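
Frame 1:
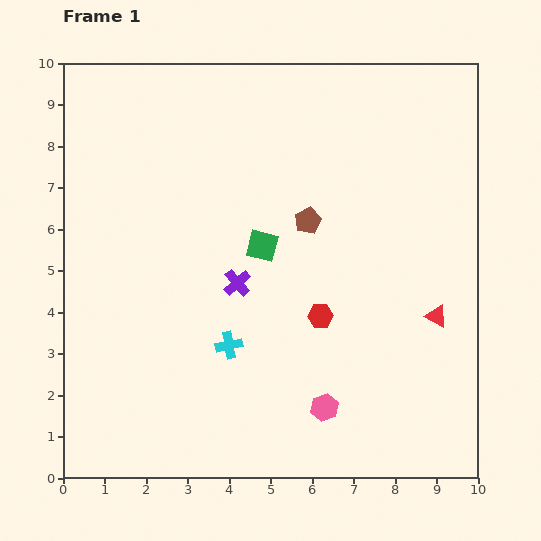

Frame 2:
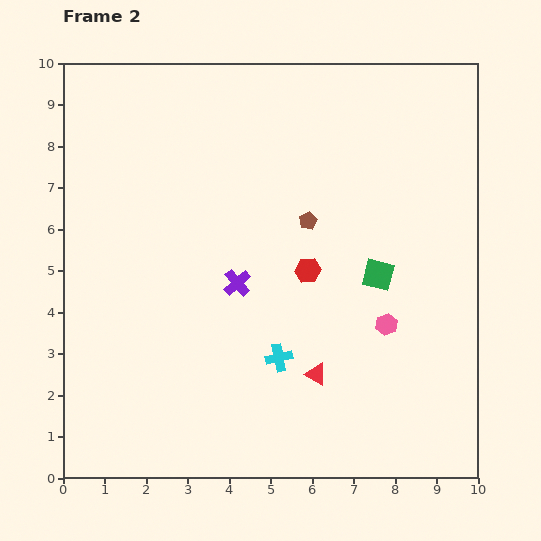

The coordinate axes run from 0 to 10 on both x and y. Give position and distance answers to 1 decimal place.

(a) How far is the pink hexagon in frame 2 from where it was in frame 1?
2.5

The pink hexagon moved from (6.3, 1.7) to (7.8, 3.7), a distance of √(1.5² + 2.0²) ≈ 2.5.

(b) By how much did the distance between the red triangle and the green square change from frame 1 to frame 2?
-1.7

Distance in frame 1: 4.5. Distance in frame 2: 2.8.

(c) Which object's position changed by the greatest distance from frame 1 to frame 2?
the red triangle

(moved 3.2; next 2.9)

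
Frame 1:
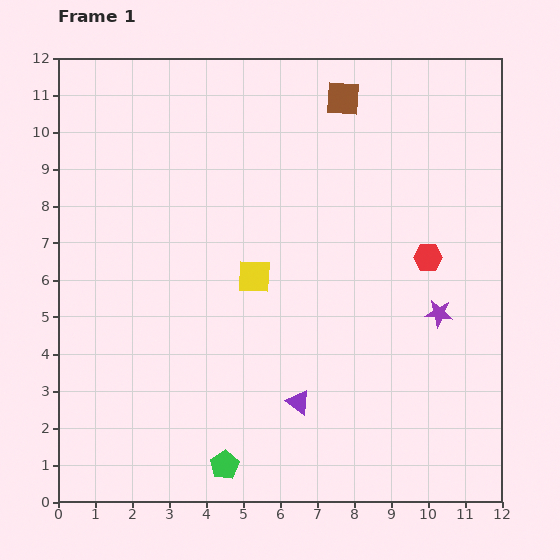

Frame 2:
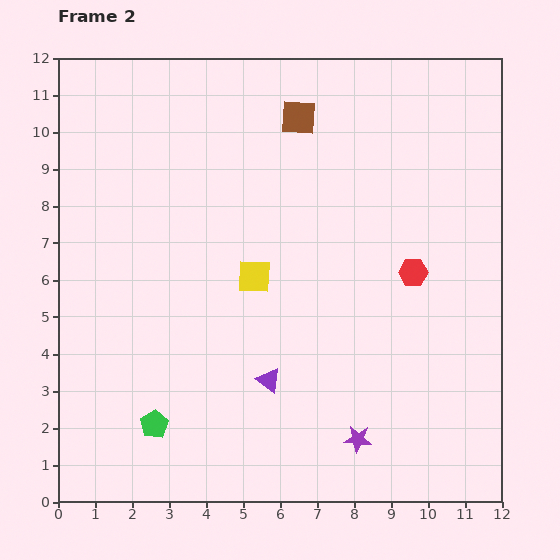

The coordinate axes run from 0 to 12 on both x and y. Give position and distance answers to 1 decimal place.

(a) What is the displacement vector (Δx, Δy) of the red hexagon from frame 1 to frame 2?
(-0.4, -0.4)

The red hexagon was at (10.0, 6.6) in frame 1 and (9.6, 6.2) in frame 2.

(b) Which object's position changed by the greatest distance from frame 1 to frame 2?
the purple star

(moved 4.0; next 2.2)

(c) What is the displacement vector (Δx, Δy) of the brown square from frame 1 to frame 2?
(-1.2, -0.5)

The brown square was at (7.7, 10.9) in frame 1 and (6.5, 10.4) in frame 2.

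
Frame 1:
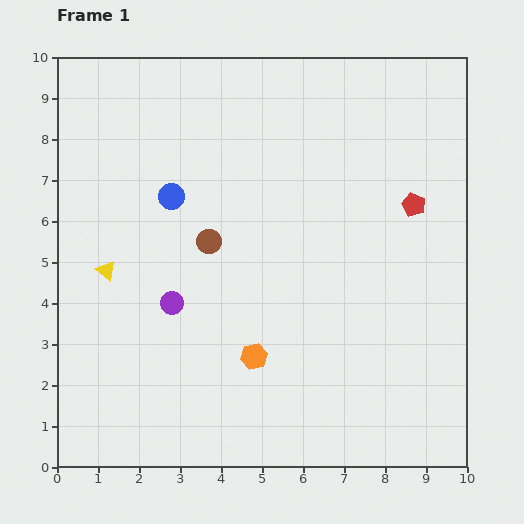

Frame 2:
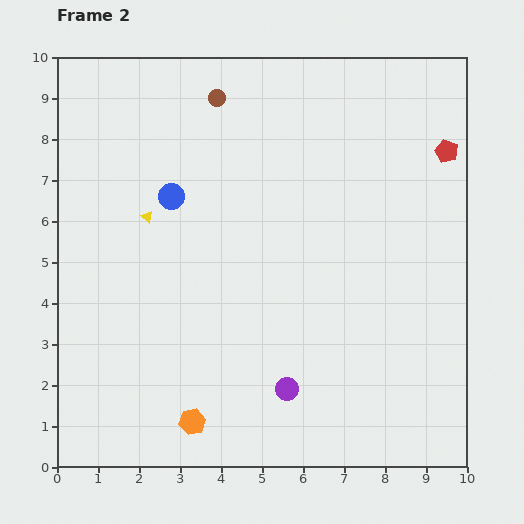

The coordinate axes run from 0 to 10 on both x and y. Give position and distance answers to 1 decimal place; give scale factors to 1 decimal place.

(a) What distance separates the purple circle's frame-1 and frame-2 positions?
3.5

The purple circle moved from (2.8, 4.0) to (5.6, 1.9), a distance of √(2.8² + 2.1²) ≈ 3.5.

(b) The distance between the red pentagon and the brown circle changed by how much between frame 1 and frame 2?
+0.6

Distance in frame 1: 5.1. Distance in frame 2: 5.7.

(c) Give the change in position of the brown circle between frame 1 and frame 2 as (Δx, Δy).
(0.2, 3.5)

The brown circle was at (3.7, 5.5) in frame 1 and (3.9, 9.0) in frame 2.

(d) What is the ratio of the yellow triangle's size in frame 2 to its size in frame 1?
0.6×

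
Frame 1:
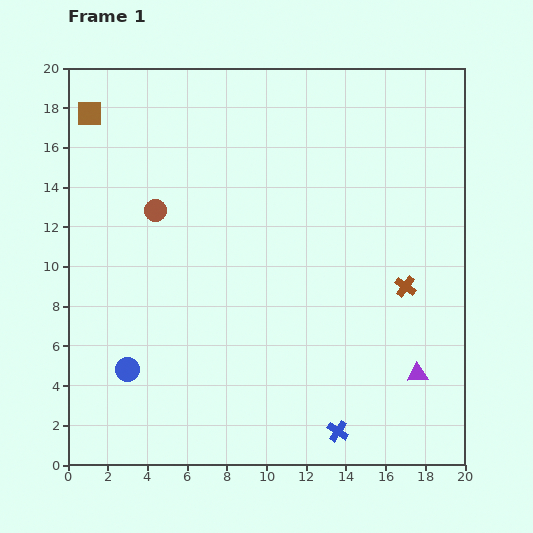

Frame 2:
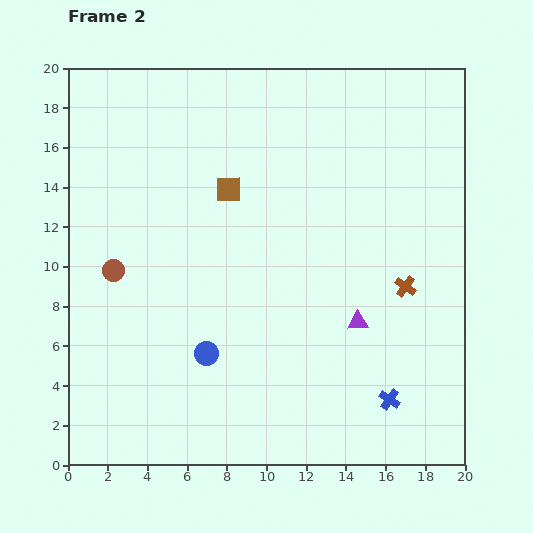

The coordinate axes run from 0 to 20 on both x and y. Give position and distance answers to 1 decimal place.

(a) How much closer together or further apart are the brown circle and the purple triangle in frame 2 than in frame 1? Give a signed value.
-2.9

Distance in frame 1: 15.5. Distance in frame 2: 12.6.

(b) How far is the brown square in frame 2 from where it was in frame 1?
8.0

The brown square moved from (1.1, 17.7) to (8.1, 13.9), a distance of √(7.0² + 3.8²) ≈ 8.0.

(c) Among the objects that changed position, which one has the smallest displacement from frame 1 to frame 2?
the blue cross

(moved 3.1)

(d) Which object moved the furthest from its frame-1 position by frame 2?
the brown square

(moved 8.0; next 4.1)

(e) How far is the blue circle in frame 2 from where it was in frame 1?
4.1

The blue circle moved from (3.0, 4.8) to (7.0, 5.6), a distance of √(4.0² + 0.8²) ≈ 4.1.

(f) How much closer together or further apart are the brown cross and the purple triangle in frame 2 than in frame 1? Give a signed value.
-1.4

Distance in frame 1: 4.4. Distance in frame 2: 3.0.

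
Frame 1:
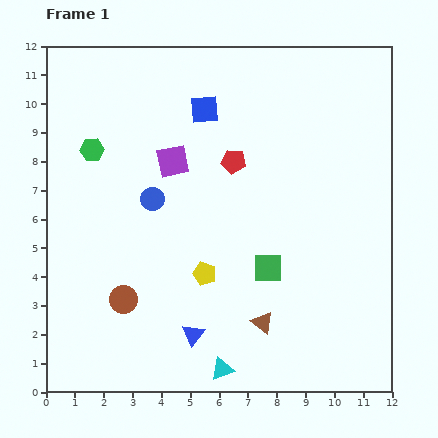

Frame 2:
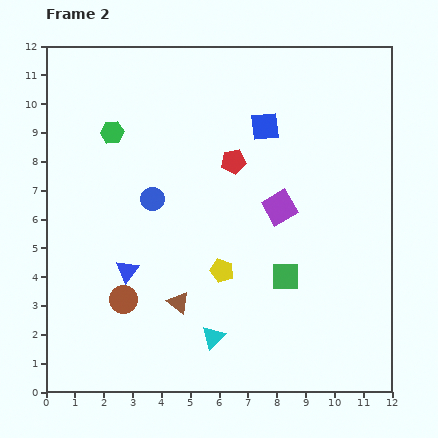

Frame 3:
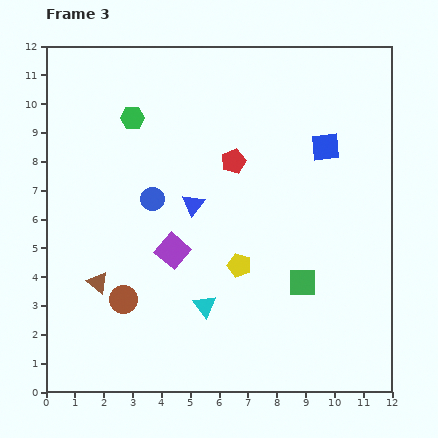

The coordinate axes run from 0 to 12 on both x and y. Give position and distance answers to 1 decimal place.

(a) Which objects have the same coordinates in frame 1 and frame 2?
the blue circle, the brown circle, the red pentagon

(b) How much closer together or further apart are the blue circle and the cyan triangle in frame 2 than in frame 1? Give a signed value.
-1.2

Distance in frame 1: 6.4. Distance in frame 2: 5.2.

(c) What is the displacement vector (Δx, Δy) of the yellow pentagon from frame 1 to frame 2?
(0.6, 0.1)

The yellow pentagon was at (5.5, 4.1) in frame 1 and (6.1, 4.2) in frame 2.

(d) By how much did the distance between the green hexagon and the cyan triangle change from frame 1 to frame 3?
-1.8

Distance in frame 1: 8.8. Distance in frame 3: 7.0.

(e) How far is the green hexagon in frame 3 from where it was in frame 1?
1.8

The green hexagon moved from (1.6, 8.4) to (3.0, 9.5), a distance of √(1.4² + 1.1²) ≈ 1.8.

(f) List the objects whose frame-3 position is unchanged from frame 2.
the blue circle, the brown circle, the red pentagon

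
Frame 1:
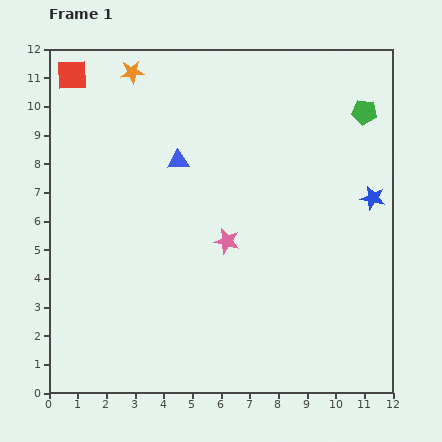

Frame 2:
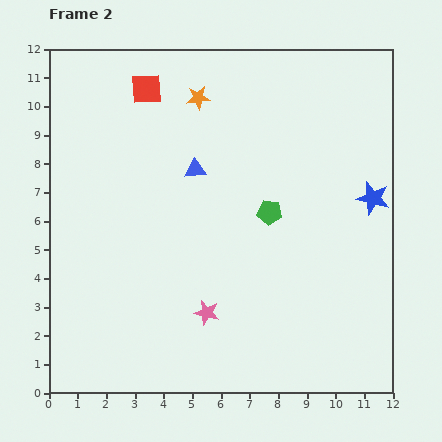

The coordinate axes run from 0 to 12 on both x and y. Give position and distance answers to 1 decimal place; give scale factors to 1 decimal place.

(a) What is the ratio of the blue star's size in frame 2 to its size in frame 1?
1.4×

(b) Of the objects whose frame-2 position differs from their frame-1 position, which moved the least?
the blue triangle

(moved 0.7)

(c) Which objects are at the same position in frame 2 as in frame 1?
the blue star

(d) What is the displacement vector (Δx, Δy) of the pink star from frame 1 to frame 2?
(-0.7, -2.5)

The pink star was at (6.2, 5.3) in frame 1 and (5.5, 2.8) in frame 2.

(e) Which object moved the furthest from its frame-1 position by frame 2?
the green pentagon

(moved 4.8; next 2.6)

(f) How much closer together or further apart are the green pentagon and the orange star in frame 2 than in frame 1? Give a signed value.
-3.5

Distance in frame 1: 8.2. Distance in frame 2: 4.7.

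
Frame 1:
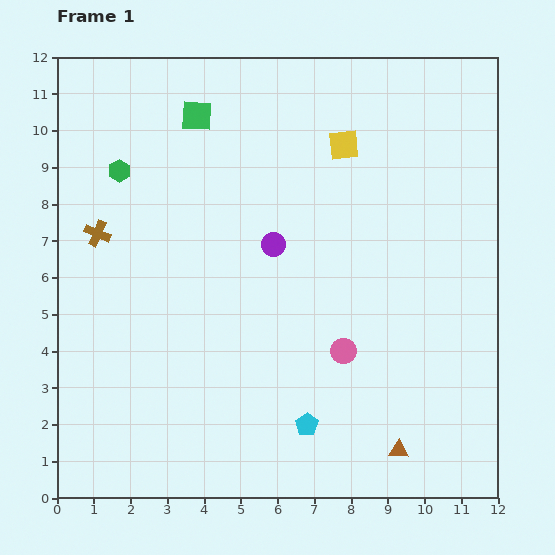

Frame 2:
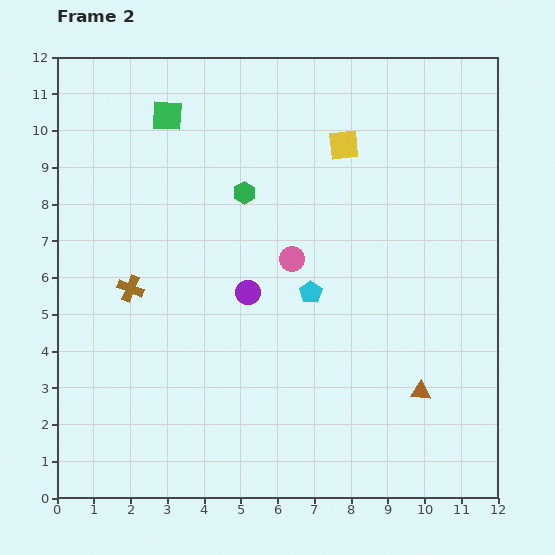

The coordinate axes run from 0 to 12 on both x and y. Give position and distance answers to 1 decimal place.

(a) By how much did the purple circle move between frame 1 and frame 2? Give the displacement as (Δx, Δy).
(-0.7, -1.3)

The purple circle was at (5.9, 6.9) in frame 1 and (5.2, 5.6) in frame 2.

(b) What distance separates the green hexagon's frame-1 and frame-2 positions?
3.5

The green hexagon moved from (1.7, 8.9) to (5.1, 8.3), a distance of √(3.4² + 0.6²) ≈ 3.5.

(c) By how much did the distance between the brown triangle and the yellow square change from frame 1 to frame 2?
-1.4

Distance in frame 1: 8.4. Distance in frame 2: 7.0.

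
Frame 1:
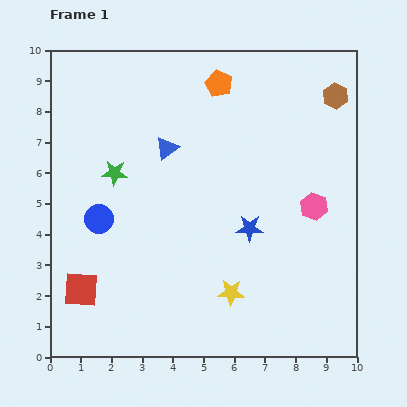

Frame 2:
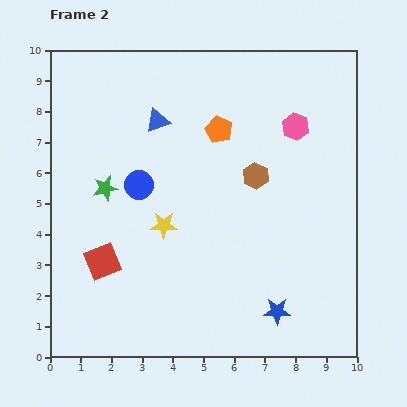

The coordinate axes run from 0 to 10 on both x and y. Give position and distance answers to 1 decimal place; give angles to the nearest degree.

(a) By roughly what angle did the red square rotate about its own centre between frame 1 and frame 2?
26° counter-clockwise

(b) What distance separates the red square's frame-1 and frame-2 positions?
1.1

The red square moved from (1.0, 2.2) to (1.7, 3.1), a distance of √(0.7² + 0.9²) ≈ 1.1.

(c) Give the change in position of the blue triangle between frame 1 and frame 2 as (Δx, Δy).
(-0.3, 0.9)

The blue triangle was at (3.8, 6.8) in frame 1 and (3.5, 7.7) in frame 2.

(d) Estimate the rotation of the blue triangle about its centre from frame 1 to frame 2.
17° clockwise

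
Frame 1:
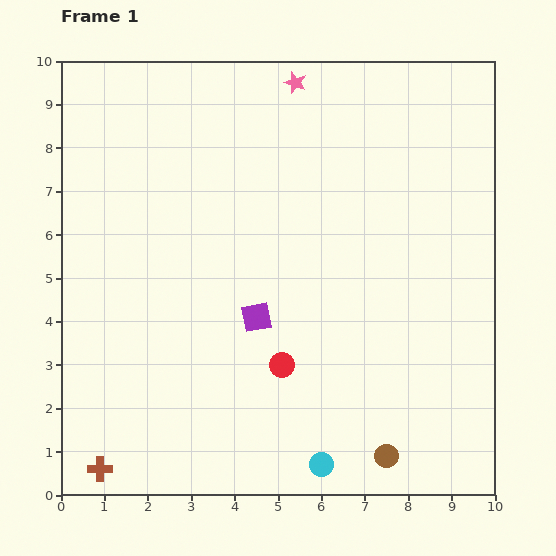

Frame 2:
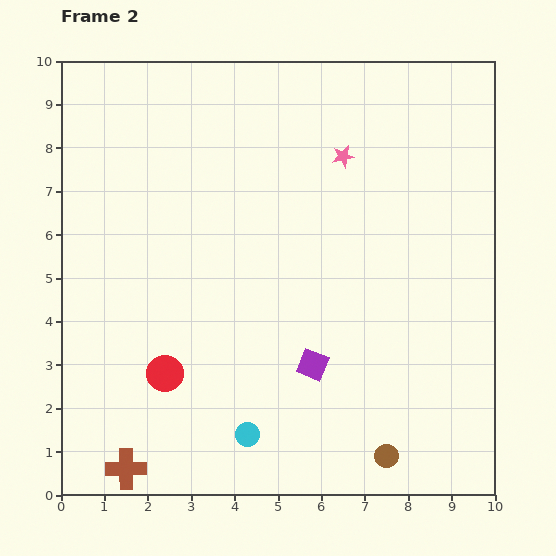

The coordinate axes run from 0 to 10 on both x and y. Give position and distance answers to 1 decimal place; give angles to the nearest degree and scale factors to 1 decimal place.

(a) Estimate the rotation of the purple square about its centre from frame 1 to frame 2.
32° clockwise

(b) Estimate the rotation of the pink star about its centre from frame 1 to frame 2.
31° counter-clockwise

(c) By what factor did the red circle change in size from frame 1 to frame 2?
1.4×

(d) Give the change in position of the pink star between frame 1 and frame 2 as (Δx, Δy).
(1.1, -1.7)

The pink star was at (5.4, 9.5) in frame 1 and (6.5, 7.8) in frame 2.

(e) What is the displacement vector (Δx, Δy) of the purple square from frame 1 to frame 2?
(1.3, -1.1)

The purple square was at (4.5, 4.1) in frame 1 and (5.8, 3.0) in frame 2.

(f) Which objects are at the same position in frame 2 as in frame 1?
the brown circle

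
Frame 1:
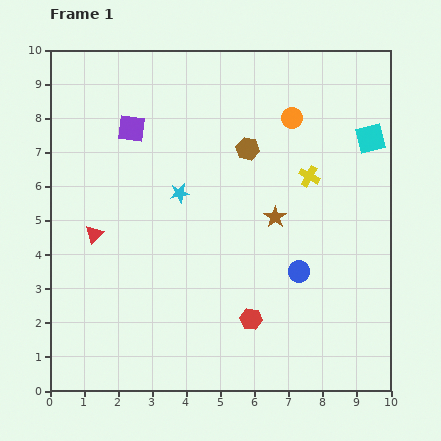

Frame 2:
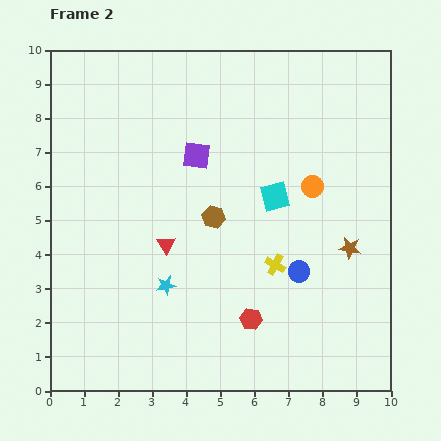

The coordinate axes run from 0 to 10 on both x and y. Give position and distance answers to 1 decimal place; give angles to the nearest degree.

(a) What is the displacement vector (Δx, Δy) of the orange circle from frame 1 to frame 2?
(0.6, -2.0)

The orange circle was at (7.1, 8.0) in frame 1 and (7.7, 6.0) in frame 2.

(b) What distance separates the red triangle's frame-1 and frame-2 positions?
2.1

The red triangle moved from (1.3, 4.6) to (3.4, 4.3), a distance of √(2.1² + 0.3²) ≈ 2.1.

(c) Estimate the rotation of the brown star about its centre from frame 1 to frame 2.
27° counter-clockwise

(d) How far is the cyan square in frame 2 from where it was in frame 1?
3.3

The cyan square moved from (9.4, 7.4) to (6.6, 5.7), a distance of √(2.8² + 1.7²) ≈ 3.3.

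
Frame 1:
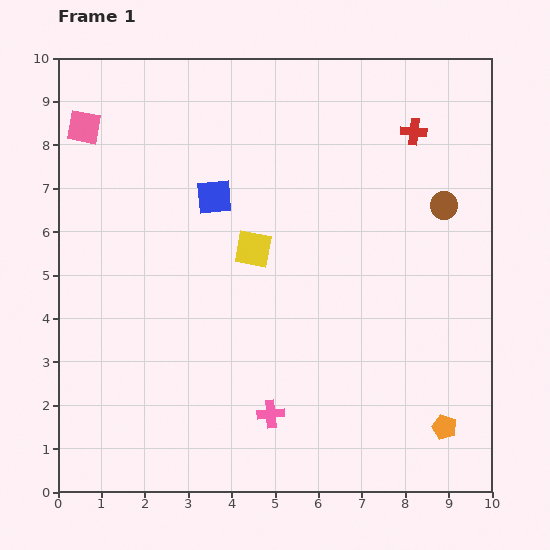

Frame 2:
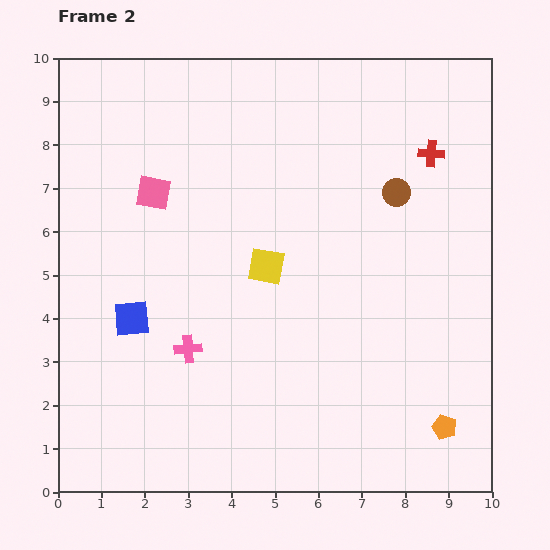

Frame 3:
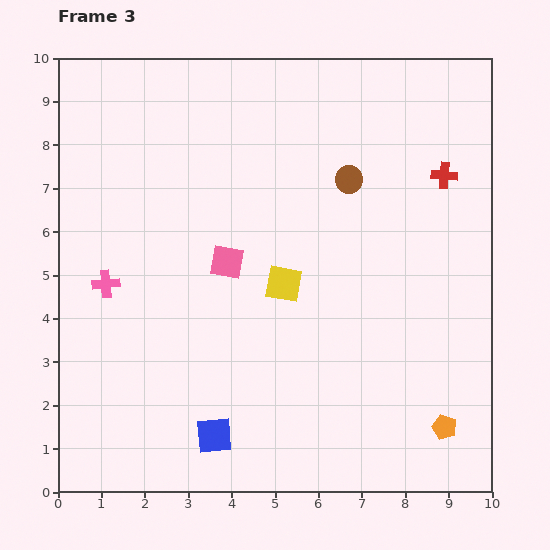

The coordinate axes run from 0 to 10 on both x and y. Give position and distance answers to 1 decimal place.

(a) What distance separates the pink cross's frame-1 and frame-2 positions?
2.4

The pink cross moved from (4.9, 1.8) to (3.0, 3.3), a distance of √(1.9² + 1.5²) ≈ 2.4.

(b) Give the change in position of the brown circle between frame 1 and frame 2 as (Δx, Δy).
(-1.1, 0.3)

The brown circle was at (8.9, 6.6) in frame 1 and (7.8, 6.9) in frame 2.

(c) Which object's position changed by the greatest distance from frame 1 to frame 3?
the blue square

(moved 5.5; next 4.8)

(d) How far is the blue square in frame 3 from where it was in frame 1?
5.5

The blue square moved from (3.6, 6.8) to (3.6, 1.3), a distance of √(0.0² + 5.5²) ≈ 5.5.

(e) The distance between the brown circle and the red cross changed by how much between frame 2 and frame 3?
+1.0

Distance in frame 2: 1.2. Distance in frame 3: 2.2.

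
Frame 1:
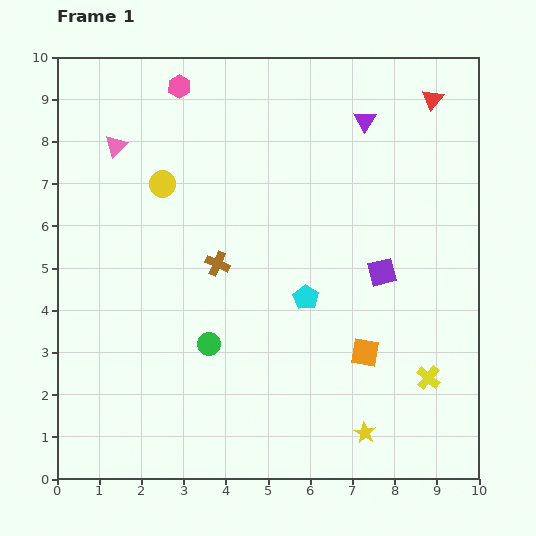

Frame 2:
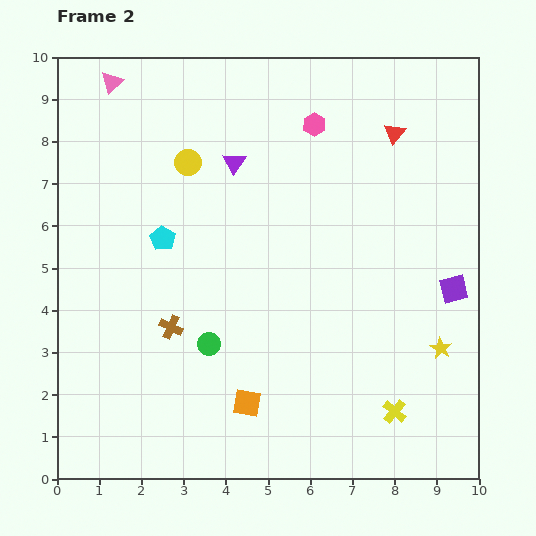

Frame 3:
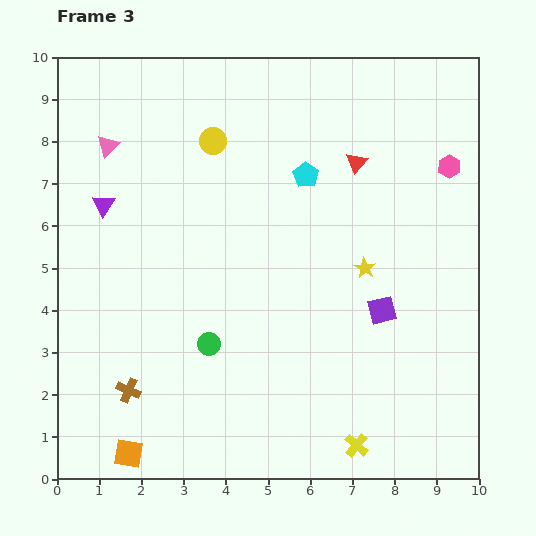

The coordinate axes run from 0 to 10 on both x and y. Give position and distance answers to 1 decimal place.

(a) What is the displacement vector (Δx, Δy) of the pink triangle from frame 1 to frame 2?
(-0.1, 1.5)

The pink triangle was at (1.4, 7.9) in frame 1 and (1.3, 9.4) in frame 2.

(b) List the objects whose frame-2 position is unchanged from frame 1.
the green circle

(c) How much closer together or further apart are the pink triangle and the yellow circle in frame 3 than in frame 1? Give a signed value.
+1.1

Distance in frame 1: 1.4. Distance in frame 3: 2.5.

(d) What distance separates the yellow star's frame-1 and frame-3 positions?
3.9

The yellow star moved from (7.3, 1.1) to (7.3, 5.0), a distance of √(0.0² + 3.9²) ≈ 3.9.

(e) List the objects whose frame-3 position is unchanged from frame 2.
the green circle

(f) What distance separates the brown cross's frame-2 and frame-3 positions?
1.8

The brown cross moved from (2.7, 3.6) to (1.7, 2.1), a distance of √(1.0² + 1.5²) ≈ 1.8.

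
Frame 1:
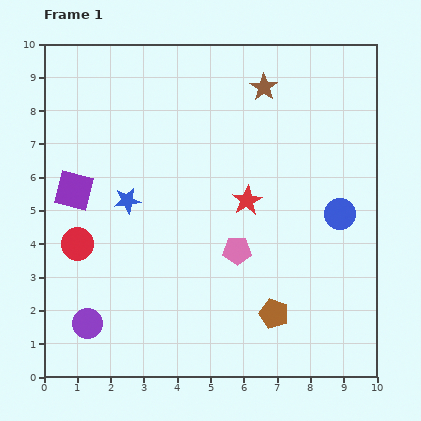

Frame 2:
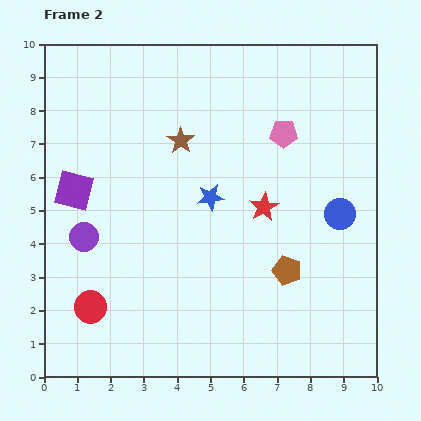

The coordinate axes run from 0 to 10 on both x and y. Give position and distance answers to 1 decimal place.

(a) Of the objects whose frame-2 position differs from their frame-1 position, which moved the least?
the red star

(moved 0.5)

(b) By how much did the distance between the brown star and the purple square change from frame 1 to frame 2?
-3.0

Distance in frame 1: 6.5. Distance in frame 2: 3.5.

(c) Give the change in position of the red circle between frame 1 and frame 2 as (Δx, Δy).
(0.4, -1.9)

The red circle was at (1.0, 4.0) in frame 1 and (1.4, 2.1) in frame 2.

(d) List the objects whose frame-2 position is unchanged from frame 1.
the purple square, the blue circle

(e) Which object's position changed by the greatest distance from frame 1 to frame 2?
the pink pentagon

(moved 3.8; next 3.0)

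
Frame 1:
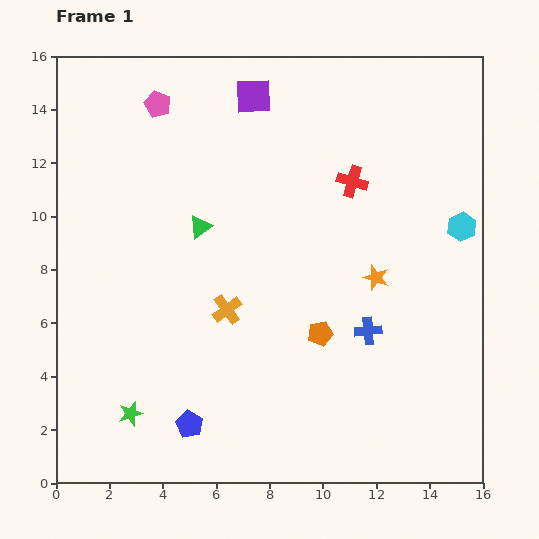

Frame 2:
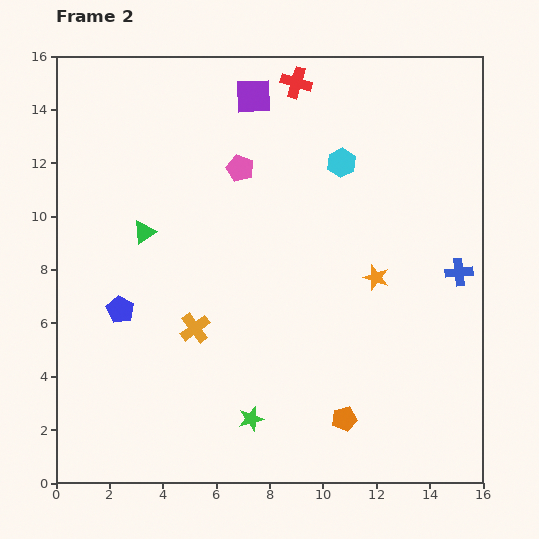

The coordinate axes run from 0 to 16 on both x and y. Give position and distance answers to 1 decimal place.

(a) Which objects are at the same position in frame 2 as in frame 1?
the purple square, the orange star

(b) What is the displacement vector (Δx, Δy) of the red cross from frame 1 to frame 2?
(-2.1, 3.7)

The red cross was at (11.1, 11.3) in frame 1 and (9.0, 15.0) in frame 2.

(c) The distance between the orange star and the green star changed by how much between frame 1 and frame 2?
-3.4

Distance in frame 1: 10.5. Distance in frame 2: 7.1.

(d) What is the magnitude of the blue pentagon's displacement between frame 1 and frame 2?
5.0

The blue pentagon moved from (5.0, 2.2) to (2.4, 6.5), a distance of √(2.6² + 4.3²) ≈ 5.0.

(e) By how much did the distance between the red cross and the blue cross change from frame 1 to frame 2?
+3.8

Distance in frame 1: 5.6. Distance in frame 2: 9.4.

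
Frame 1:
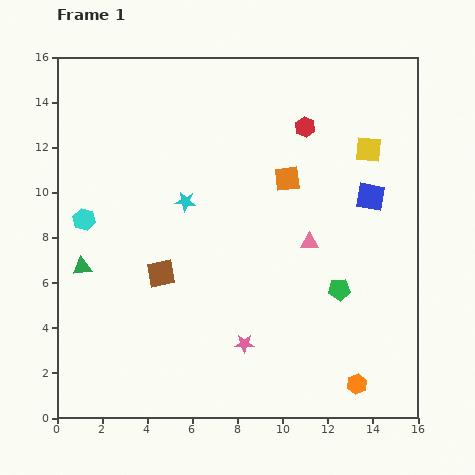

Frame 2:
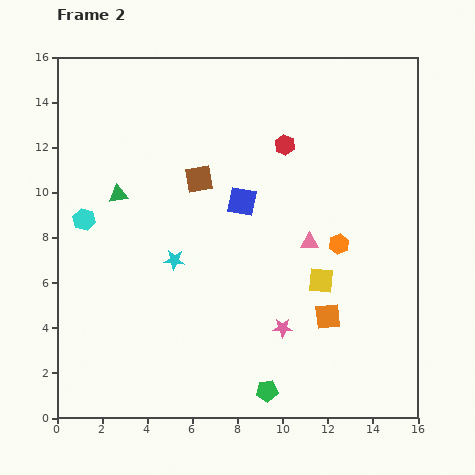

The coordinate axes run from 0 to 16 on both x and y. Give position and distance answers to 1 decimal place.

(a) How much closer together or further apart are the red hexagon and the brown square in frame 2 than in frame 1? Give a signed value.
-5.0

Distance in frame 1: 9.1. Distance in frame 2: 4.1.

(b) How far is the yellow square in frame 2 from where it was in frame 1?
6.2

The yellow square moved from (13.8, 11.9) to (11.7, 6.1), a distance of √(2.1² + 5.8²) ≈ 6.2.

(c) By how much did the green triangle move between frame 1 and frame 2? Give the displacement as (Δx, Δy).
(1.6, 3.2)

The green triangle was at (1.1, 6.7) in frame 1 and (2.7, 9.9) in frame 2.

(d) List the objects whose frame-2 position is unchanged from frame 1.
the cyan hexagon, the pink triangle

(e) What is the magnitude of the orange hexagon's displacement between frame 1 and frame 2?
6.3

The orange hexagon moved from (13.3, 1.5) to (12.5, 7.7), a distance of √(0.8² + 6.2²) ≈ 6.3.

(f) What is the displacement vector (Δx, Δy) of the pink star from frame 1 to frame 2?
(1.7, 0.7)

The pink star was at (8.3, 3.3) in frame 1 and (10.0, 4.0) in frame 2.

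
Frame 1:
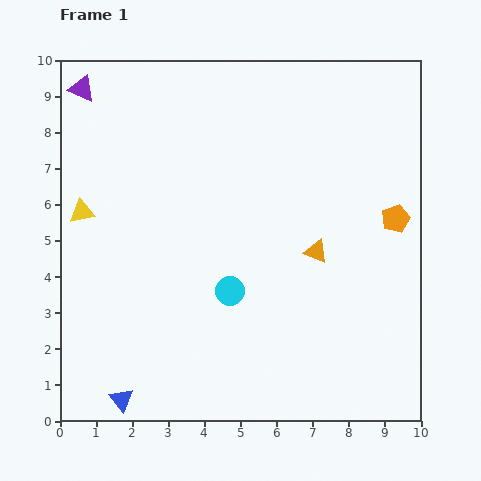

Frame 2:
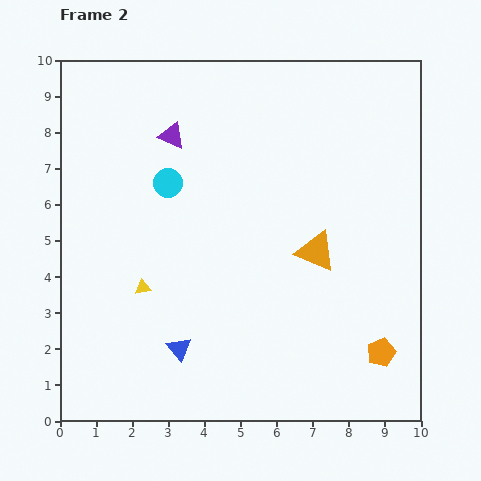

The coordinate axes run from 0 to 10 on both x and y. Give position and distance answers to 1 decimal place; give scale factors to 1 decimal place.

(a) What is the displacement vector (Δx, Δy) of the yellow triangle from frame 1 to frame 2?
(1.7, -2.1)

The yellow triangle was at (0.6, 5.8) in frame 1 and (2.3, 3.7) in frame 2.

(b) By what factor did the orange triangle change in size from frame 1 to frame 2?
1.7×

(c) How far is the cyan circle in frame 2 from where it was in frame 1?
3.4

The cyan circle moved from (4.7, 3.6) to (3.0, 6.6), a distance of √(1.7² + 3.0²) ≈ 3.4.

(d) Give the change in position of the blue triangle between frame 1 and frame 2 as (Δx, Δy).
(1.6, 1.4)

The blue triangle was at (1.7, 0.6) in frame 1 and (3.3, 2.0) in frame 2.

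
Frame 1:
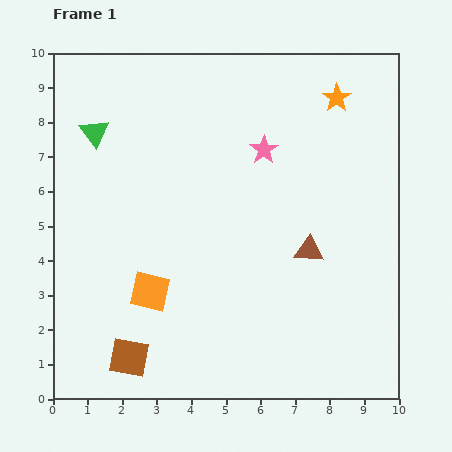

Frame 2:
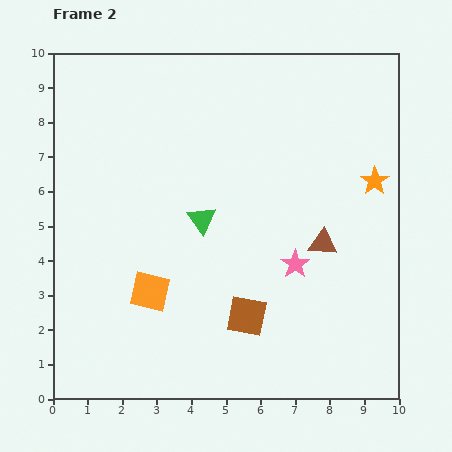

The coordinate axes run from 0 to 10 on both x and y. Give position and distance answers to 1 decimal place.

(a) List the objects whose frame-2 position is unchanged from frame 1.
the orange square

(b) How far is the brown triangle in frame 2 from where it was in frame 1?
0.4

The brown triangle moved from (7.4, 4.3) to (7.8, 4.5), a distance of √(0.4² + 0.2²) ≈ 0.4.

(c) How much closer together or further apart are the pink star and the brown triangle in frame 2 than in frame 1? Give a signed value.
-2.2

Distance in frame 1: 3.2. Distance in frame 2: 1.0.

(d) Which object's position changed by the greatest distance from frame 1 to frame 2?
the green triangle

(moved 4.0; next 3.6)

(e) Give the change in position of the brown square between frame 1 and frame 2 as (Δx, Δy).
(3.4, 1.2)

The brown square was at (2.2, 1.2) in frame 1 and (5.6, 2.4) in frame 2.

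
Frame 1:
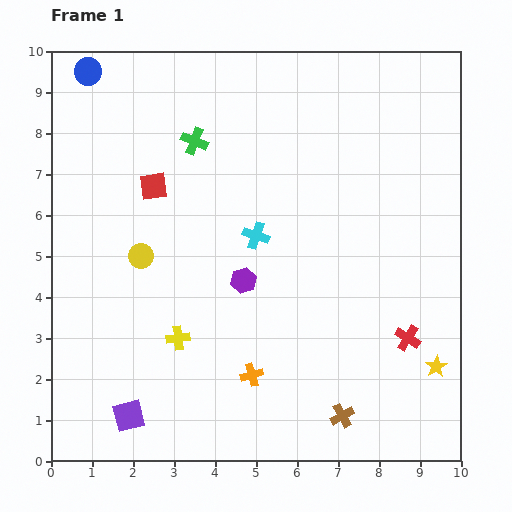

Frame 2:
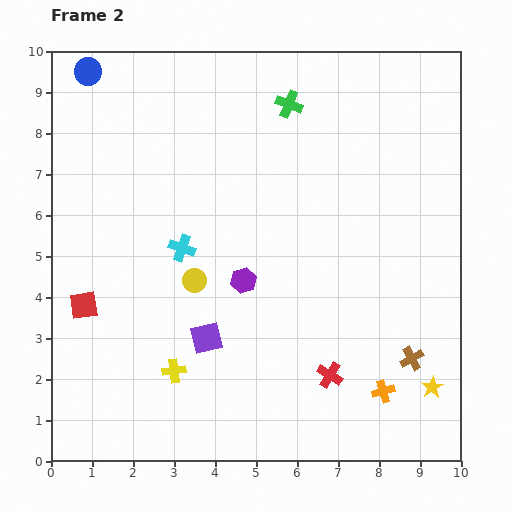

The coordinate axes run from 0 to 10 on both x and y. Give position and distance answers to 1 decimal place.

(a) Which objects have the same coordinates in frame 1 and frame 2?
the blue circle, the purple hexagon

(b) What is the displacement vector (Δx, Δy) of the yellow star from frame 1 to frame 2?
(-0.1, -0.5)

The yellow star was at (9.4, 2.3) in frame 1 and (9.3, 1.8) in frame 2.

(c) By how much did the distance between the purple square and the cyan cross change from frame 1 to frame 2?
-3.1

Distance in frame 1: 5.4. Distance in frame 2: 2.3.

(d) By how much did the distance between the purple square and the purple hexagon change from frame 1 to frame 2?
-2.6

Distance in frame 1: 4.3. Distance in frame 2: 1.7.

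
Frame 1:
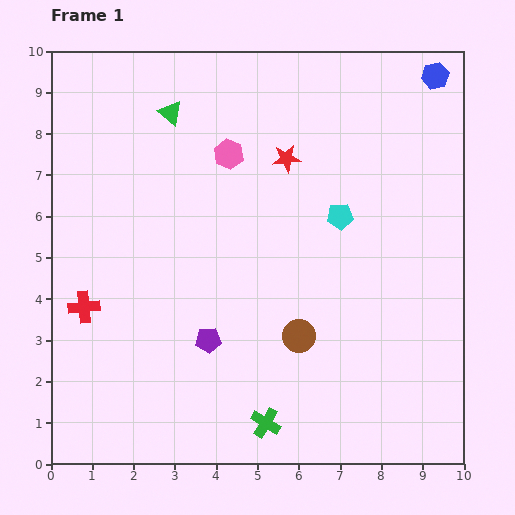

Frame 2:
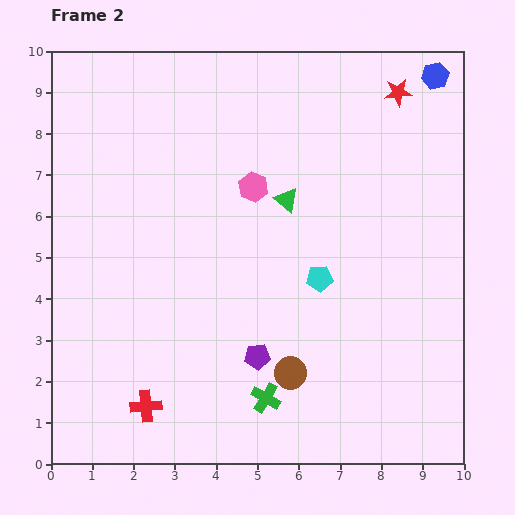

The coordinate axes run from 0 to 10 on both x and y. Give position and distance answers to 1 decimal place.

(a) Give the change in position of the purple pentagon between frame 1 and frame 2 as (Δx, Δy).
(1.2, -0.4)

The purple pentagon was at (3.8, 3.0) in frame 1 and (5.0, 2.6) in frame 2.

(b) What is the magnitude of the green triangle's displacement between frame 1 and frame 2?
3.5

The green triangle moved from (2.9, 8.5) to (5.7, 6.4), a distance of √(2.8² + 2.1²) ≈ 3.5.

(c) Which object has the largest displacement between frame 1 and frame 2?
the green triangle

(moved 3.5; next 3.1)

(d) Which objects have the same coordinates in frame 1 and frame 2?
the blue hexagon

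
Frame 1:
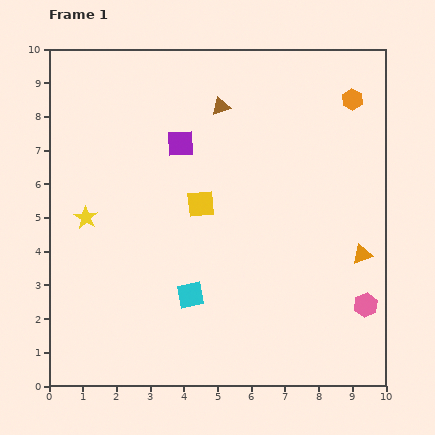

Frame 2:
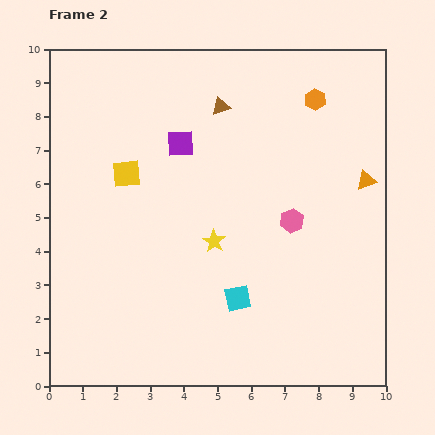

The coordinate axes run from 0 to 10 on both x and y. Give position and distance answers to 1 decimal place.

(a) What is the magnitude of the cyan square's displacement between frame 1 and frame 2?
1.4

The cyan square moved from (4.2, 2.7) to (5.6, 2.6), a distance of √(1.4² + 0.1²) ≈ 1.4.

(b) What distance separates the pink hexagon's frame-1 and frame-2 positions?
3.3

The pink hexagon moved from (9.4, 2.4) to (7.2, 4.9), a distance of √(2.2² + 2.5²) ≈ 3.3.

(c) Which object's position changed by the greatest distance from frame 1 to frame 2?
the yellow star

(moved 3.9; next 3.3)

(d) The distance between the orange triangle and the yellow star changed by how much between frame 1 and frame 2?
-3.5

Distance in frame 1: 8.3. Distance in frame 2: 4.8.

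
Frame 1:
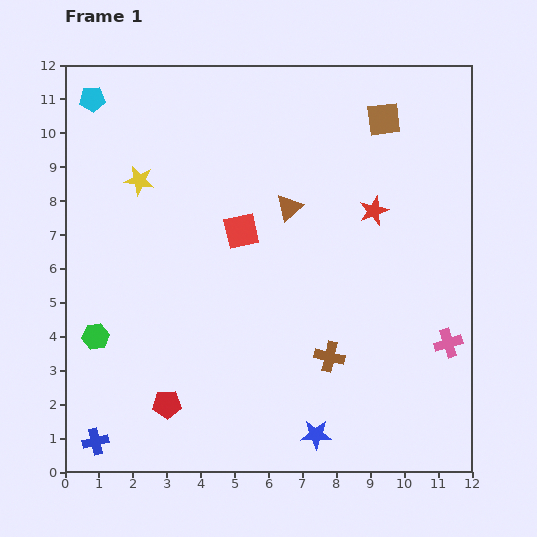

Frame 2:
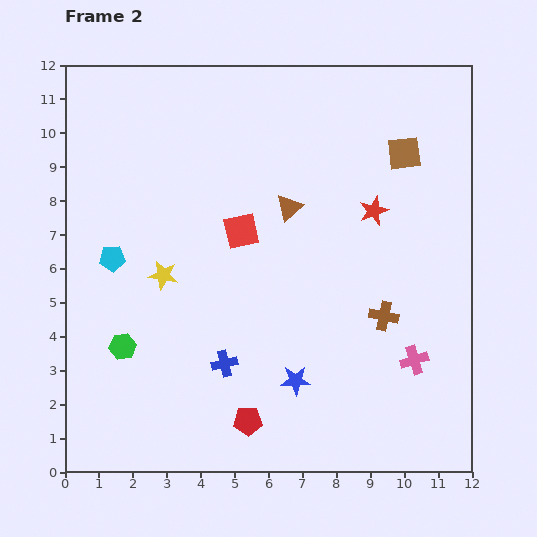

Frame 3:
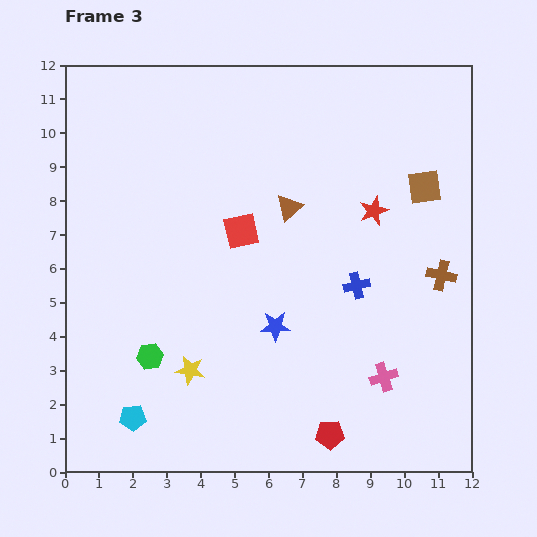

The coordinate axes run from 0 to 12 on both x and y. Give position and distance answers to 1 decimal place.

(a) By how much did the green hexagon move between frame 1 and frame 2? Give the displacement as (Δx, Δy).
(0.8, -0.3)

The green hexagon was at (0.9, 4.0) in frame 1 and (1.7, 3.7) in frame 2.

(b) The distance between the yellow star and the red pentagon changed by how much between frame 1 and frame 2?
-1.6

Distance in frame 1: 6.6. Distance in frame 2: 5.0.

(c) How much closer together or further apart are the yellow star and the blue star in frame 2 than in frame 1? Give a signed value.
-4.1

Distance in frame 1: 9.1. Distance in frame 2: 5.0.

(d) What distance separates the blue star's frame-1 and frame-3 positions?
3.4

The blue star moved from (7.4, 1.1) to (6.2, 4.3), a distance of √(1.2² + 3.2²) ≈ 3.4.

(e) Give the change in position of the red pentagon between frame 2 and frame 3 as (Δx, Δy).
(2.4, -0.4)

The red pentagon was at (5.4, 1.5) in frame 2 and (7.8, 1.1) in frame 3.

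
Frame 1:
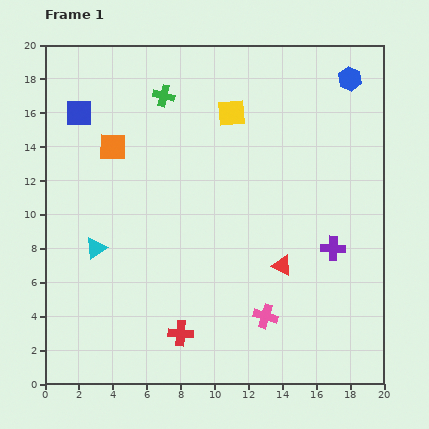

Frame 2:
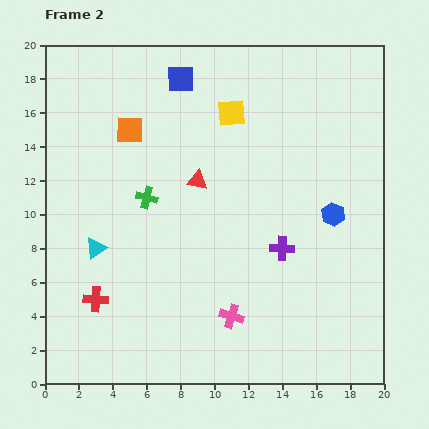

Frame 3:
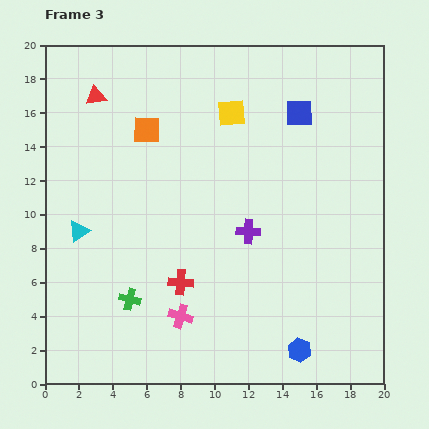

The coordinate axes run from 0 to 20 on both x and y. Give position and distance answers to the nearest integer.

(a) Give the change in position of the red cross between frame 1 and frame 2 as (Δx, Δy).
(-5, 2)

The red cross was at (8, 3) in frame 1 and (3, 5) in frame 2.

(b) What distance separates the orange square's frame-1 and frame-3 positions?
2

The orange square moved from (4, 14) to (6, 15), a distance of √(2² + 1²) ≈ 2.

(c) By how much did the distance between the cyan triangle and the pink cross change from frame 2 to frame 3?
-1

Distance in frame 2: 9. Distance in frame 3: 8.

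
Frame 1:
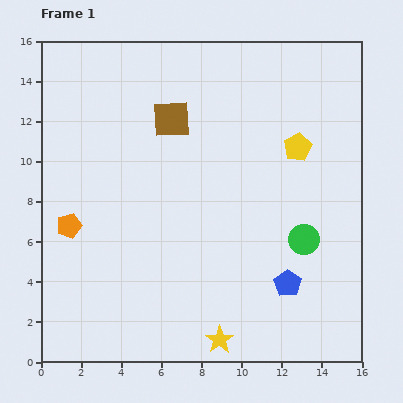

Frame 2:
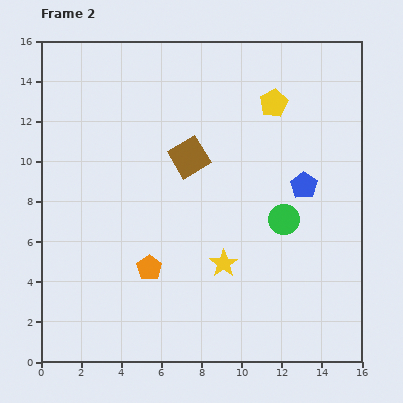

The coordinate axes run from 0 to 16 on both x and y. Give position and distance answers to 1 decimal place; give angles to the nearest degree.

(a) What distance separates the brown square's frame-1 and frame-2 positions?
2.1

The brown square moved from (6.5, 12.1) to (7.4, 10.2), a distance of √(0.9² + 1.9²) ≈ 2.1.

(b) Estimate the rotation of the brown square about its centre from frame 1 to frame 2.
27° counter-clockwise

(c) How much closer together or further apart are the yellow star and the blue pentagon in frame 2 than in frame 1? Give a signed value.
+1.2

Distance in frame 1: 4.4. Distance in frame 2: 5.6.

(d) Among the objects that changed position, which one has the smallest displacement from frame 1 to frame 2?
the green circle

(moved 1.4)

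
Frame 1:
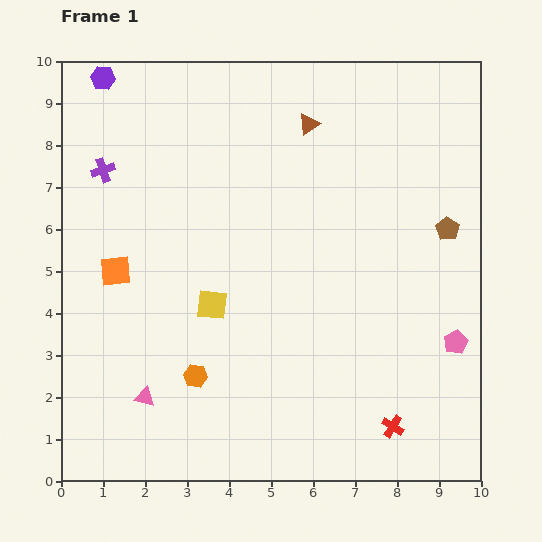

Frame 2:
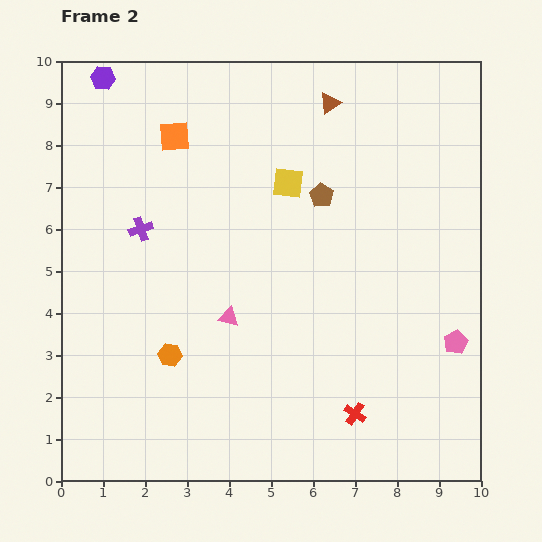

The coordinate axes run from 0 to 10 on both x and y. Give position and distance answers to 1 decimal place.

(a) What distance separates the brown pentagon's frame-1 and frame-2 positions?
3.1

The brown pentagon moved from (9.2, 6.0) to (6.2, 6.8), a distance of √(3.0² + 0.8²) ≈ 3.1.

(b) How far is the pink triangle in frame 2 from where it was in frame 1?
2.8

The pink triangle moved from (2.0, 2.0) to (4.0, 3.9), a distance of √(2.0² + 1.9²) ≈ 2.8.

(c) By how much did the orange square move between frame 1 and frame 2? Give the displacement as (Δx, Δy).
(1.4, 3.2)

The orange square was at (1.3, 5.0) in frame 1 and (2.7, 8.2) in frame 2.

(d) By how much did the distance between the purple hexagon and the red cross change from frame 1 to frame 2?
-0.8

Distance in frame 1: 10.8. Distance in frame 2: 10.0.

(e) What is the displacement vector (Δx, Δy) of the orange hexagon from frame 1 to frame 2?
(-0.6, 0.5)

The orange hexagon was at (3.2, 2.5) in frame 1 and (2.6, 3.0) in frame 2.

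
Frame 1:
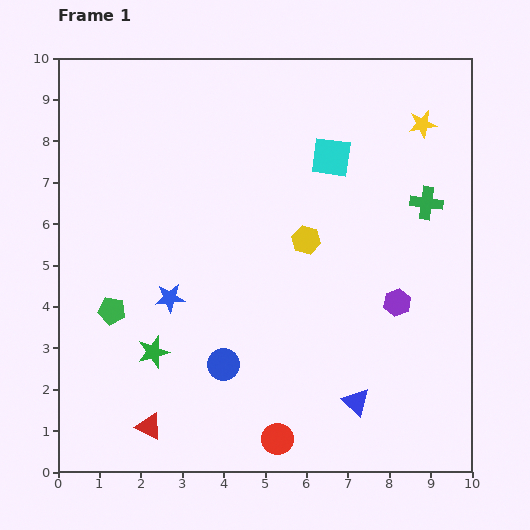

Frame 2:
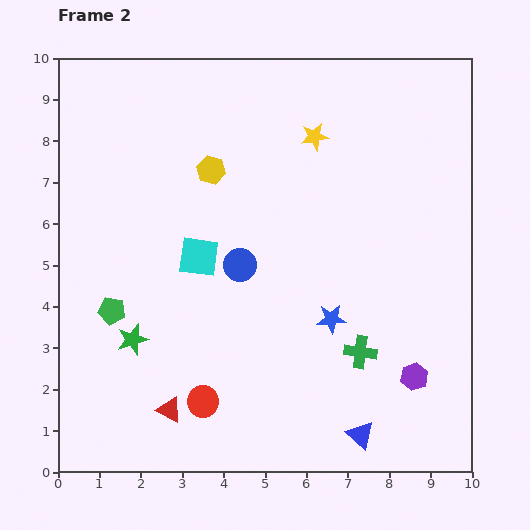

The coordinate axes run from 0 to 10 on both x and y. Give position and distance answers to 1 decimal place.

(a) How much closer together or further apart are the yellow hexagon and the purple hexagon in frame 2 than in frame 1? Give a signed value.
+4.3

Distance in frame 1: 2.7. Distance in frame 2: 7.0.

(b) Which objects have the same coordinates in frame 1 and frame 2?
the green pentagon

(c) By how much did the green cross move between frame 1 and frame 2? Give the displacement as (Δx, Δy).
(-1.6, -3.6)

The green cross was at (8.9, 6.5) in frame 1 and (7.3, 2.9) in frame 2.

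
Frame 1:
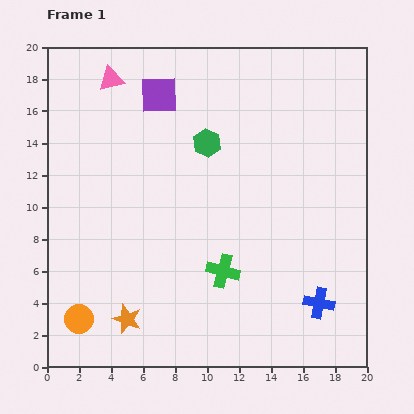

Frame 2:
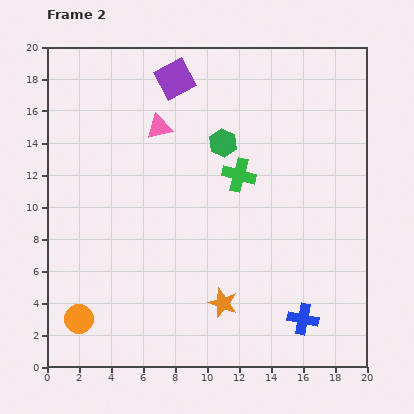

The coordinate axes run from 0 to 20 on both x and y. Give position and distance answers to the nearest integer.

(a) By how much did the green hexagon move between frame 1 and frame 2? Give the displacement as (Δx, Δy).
(1, 0)

The green hexagon was at (10, 14) in frame 1 and (11, 14) in frame 2.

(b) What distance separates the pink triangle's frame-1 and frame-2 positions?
4

The pink triangle moved from (4, 18) to (7, 15), a distance of √(3² + 3²) ≈ 4.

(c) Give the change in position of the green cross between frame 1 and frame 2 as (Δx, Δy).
(1, 6)

The green cross was at (11, 6) in frame 1 and (12, 12) in frame 2.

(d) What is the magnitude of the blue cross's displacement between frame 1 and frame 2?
1

The blue cross moved from (17, 4) to (16, 3), a distance of √(1² + 1²) ≈ 1.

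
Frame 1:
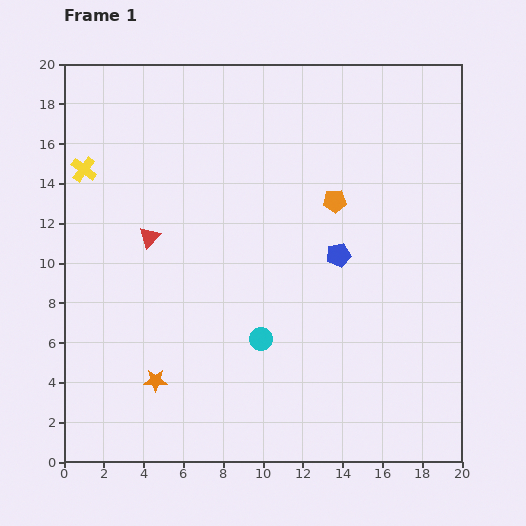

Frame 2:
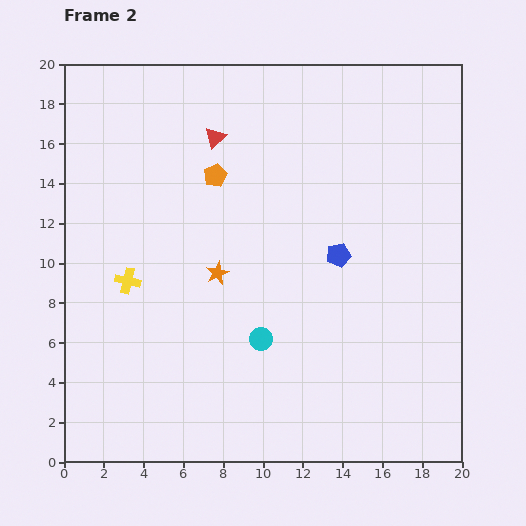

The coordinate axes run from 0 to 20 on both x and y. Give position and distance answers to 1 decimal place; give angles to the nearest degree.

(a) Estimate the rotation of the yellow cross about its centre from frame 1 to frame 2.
24° counter-clockwise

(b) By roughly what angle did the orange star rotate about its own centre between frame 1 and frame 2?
27° counter-clockwise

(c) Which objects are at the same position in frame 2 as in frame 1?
the cyan circle, the blue pentagon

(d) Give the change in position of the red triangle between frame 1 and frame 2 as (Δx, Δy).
(3.3, 5.0)

The red triangle was at (4.3, 11.3) in frame 1 and (7.6, 16.3) in frame 2.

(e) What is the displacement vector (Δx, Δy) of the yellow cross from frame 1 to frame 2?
(2.2, -5.6)

The yellow cross was at (1.0, 14.7) in frame 1 and (3.2, 9.1) in frame 2.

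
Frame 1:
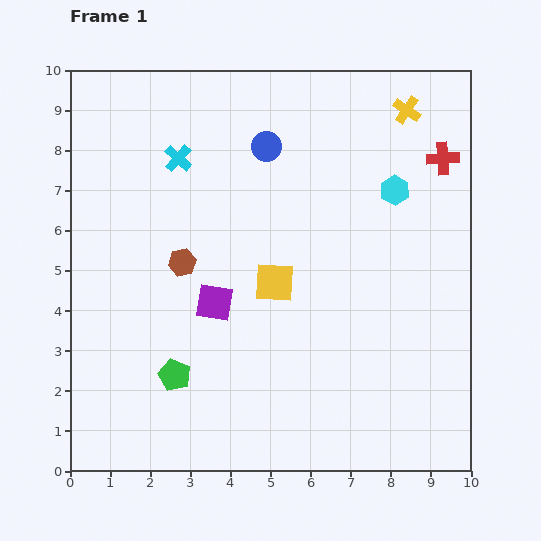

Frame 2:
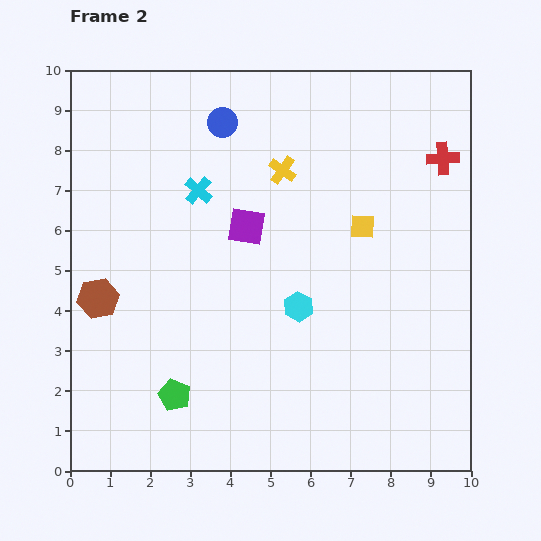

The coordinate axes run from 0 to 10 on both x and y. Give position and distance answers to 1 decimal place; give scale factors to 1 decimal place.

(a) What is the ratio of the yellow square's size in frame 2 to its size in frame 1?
0.6×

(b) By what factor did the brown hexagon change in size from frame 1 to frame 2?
1.5×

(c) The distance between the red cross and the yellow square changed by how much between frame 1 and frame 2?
-2.6

Distance in frame 1: 5.2. Distance in frame 2: 2.6.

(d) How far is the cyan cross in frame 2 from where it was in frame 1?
0.9

The cyan cross moved from (2.7, 7.8) to (3.2, 7.0), a distance of √(0.5² + 0.8²) ≈ 0.9.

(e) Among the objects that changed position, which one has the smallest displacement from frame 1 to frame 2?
the green pentagon

(moved 0.5)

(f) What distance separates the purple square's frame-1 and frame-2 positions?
2.1

The purple square moved from (3.6, 4.2) to (4.4, 6.1), a distance of √(0.8² + 1.9²) ≈ 2.1.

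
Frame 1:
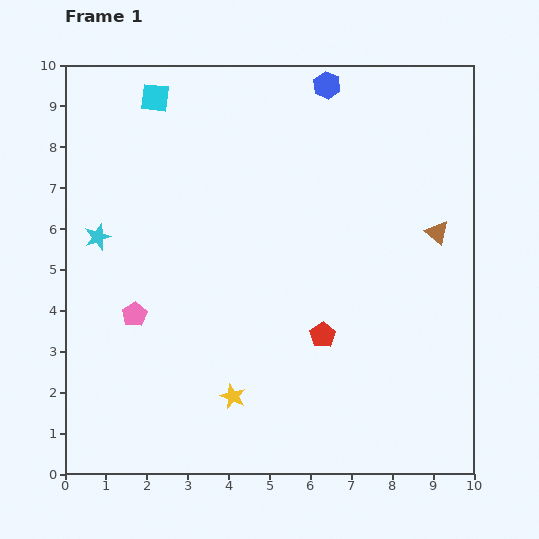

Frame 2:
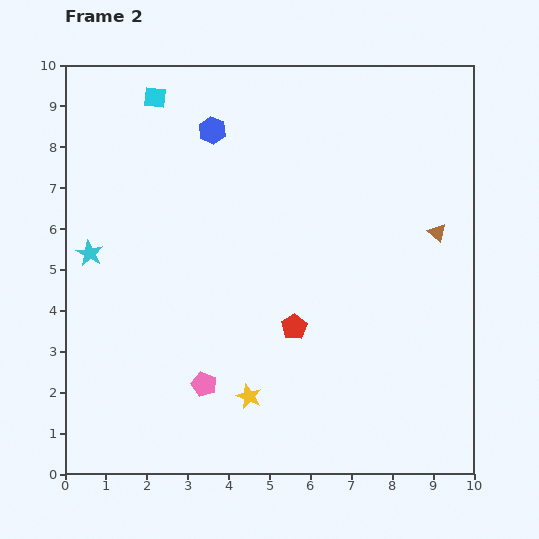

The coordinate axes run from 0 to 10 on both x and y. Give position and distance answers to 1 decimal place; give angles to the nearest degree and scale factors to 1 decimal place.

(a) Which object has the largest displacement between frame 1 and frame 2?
the blue hexagon

(moved 3.0; next 2.4)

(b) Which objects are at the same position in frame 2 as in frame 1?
the brown triangle, the cyan square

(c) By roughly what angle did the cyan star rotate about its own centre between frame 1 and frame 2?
24° counter-clockwise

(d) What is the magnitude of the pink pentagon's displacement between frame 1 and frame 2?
2.4

The pink pentagon moved from (1.7, 3.9) to (3.4, 2.2), a distance of √(1.7² + 1.7²) ≈ 2.4.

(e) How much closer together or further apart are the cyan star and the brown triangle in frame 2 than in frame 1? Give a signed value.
+0.2

Distance in frame 1: 8.3. Distance in frame 2: 8.5.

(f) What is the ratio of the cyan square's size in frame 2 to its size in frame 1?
0.7×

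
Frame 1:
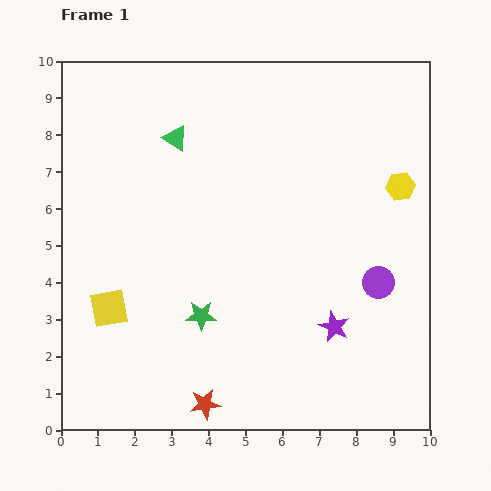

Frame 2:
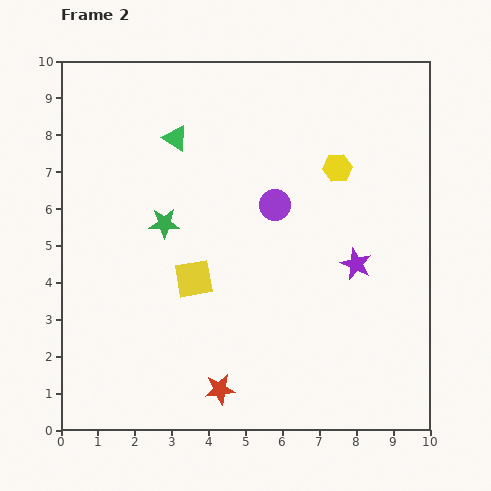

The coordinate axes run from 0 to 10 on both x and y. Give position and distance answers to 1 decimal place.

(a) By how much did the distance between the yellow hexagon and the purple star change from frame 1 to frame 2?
-1.6

Distance in frame 1: 4.2. Distance in frame 2: 2.6.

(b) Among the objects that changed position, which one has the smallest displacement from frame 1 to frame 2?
the red star

(moved 0.6)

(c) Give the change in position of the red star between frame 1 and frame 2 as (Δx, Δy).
(0.4, 0.4)

The red star was at (3.9, 0.7) in frame 1 and (4.3, 1.1) in frame 2.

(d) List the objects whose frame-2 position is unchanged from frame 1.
the green triangle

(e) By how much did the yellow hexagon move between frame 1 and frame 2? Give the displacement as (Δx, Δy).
(-1.7, 0.5)

The yellow hexagon was at (9.2, 6.6) in frame 1 and (7.5, 7.1) in frame 2.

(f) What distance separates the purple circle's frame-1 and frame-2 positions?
3.5

The purple circle moved from (8.6, 4.0) to (5.8, 6.1), a distance of √(2.8² + 2.1²) ≈ 3.5.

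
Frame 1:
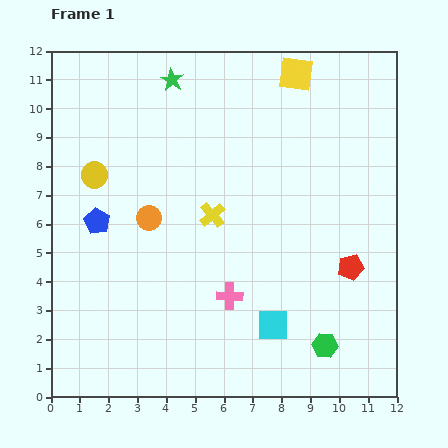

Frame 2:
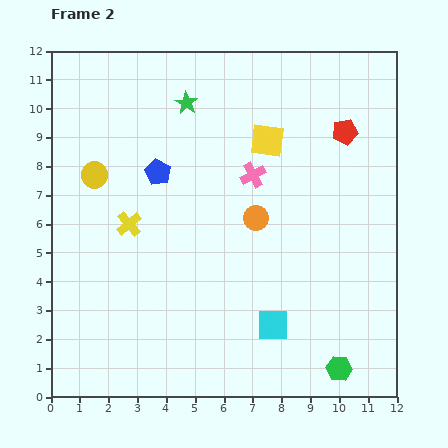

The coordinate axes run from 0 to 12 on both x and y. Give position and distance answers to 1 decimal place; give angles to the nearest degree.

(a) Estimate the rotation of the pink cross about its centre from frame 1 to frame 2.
29° counter-clockwise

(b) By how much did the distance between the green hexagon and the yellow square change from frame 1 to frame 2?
-1.2

Distance in frame 1: 9.5. Distance in frame 2: 8.3.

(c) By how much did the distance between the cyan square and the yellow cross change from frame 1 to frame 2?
+1.8

Distance in frame 1: 4.3. Distance in frame 2: 6.1.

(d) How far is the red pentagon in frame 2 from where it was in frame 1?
4.7

The red pentagon moved from (10.4, 4.5) to (10.2, 9.2), a distance of √(0.2² + 4.7²) ≈ 4.7.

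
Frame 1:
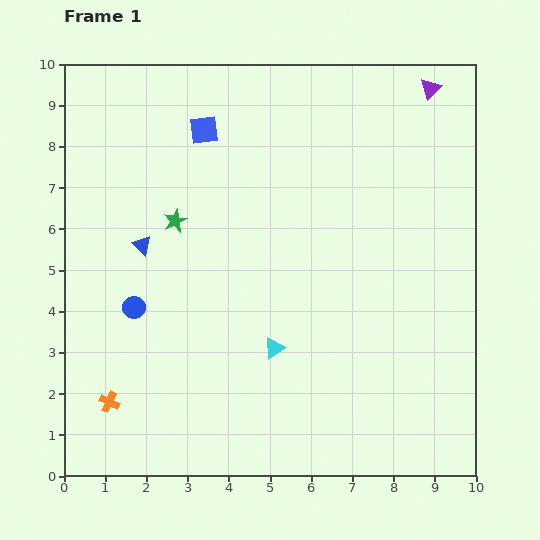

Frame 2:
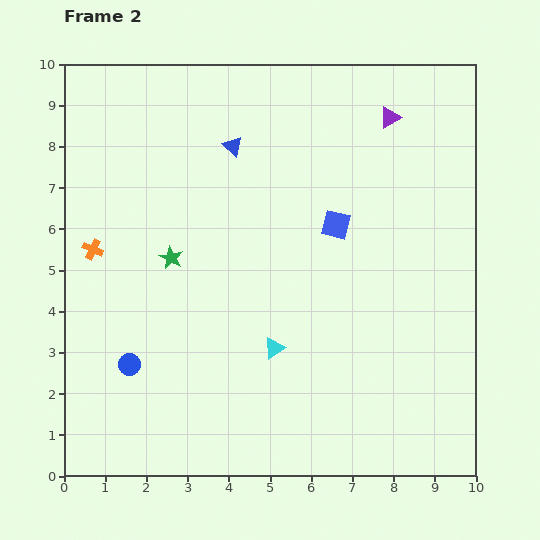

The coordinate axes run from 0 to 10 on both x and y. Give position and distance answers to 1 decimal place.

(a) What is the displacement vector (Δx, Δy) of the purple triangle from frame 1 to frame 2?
(-1.0, -0.7)

The purple triangle was at (8.9, 9.4) in frame 1 and (7.9, 8.7) in frame 2.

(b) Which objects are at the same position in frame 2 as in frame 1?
the cyan triangle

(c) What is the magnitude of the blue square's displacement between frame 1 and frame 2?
3.9

The blue square moved from (3.4, 8.4) to (6.6, 6.1), a distance of √(3.2² + 2.3²) ≈ 3.9.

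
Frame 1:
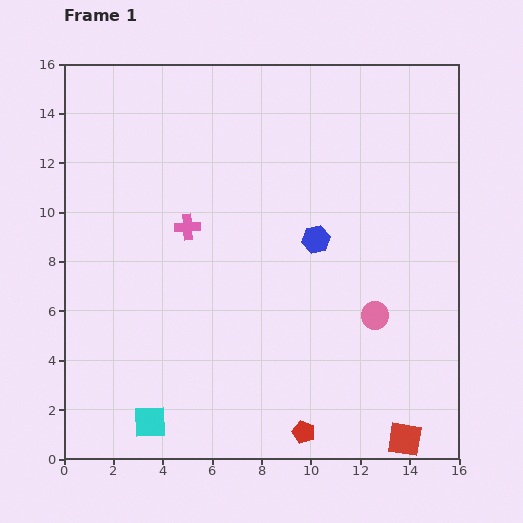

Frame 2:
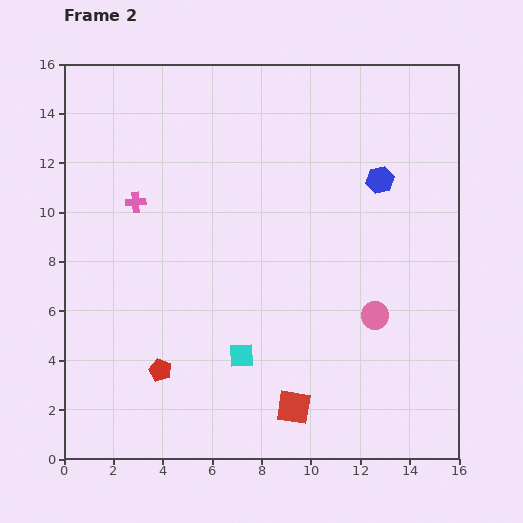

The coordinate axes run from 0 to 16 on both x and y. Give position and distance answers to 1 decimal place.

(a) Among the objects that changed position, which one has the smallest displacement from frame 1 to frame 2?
the pink cross

(moved 2.3)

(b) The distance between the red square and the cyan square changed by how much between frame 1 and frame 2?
-7.3

Distance in frame 1: 10.3. Distance in frame 2: 3.0.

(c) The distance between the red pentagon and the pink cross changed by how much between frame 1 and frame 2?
-2.6

Distance in frame 1: 9.5. Distance in frame 2: 6.9.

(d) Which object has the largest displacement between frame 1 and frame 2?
the red pentagon

(moved 6.3; next 4.7)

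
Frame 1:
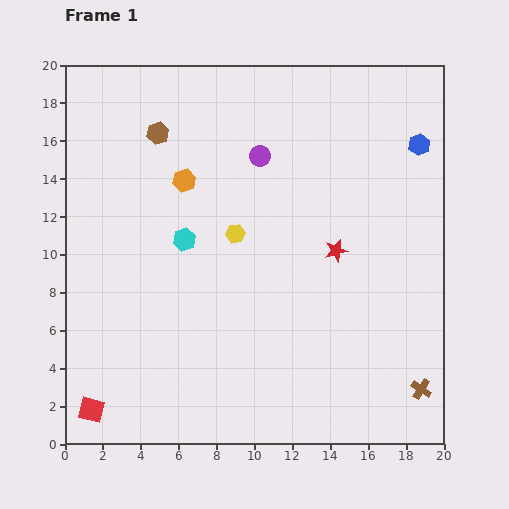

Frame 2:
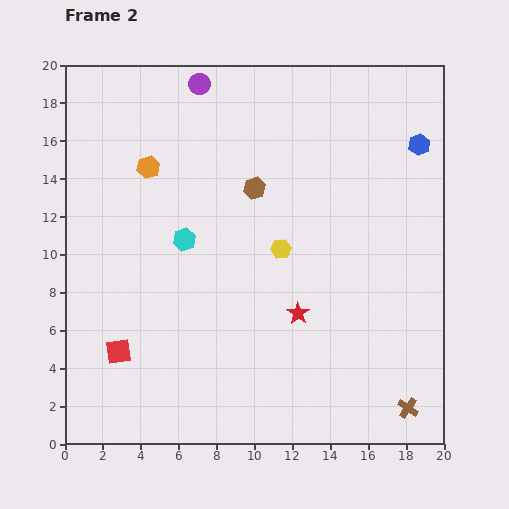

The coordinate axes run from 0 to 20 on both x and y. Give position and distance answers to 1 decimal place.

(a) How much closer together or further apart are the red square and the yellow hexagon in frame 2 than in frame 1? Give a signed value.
-1.8

Distance in frame 1: 12.0. Distance in frame 2: 10.2.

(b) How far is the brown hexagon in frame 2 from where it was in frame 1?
5.9

The brown hexagon moved from (4.9, 16.4) to (10.0, 13.5), a distance of √(5.1² + 2.9²) ≈ 5.9.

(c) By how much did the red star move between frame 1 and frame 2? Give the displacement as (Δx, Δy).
(-2.0, -3.3)

The red star was at (14.3, 10.2) in frame 1 and (12.3, 6.9) in frame 2.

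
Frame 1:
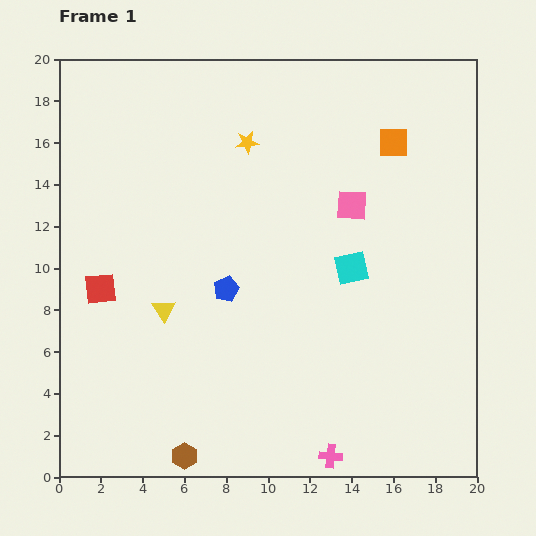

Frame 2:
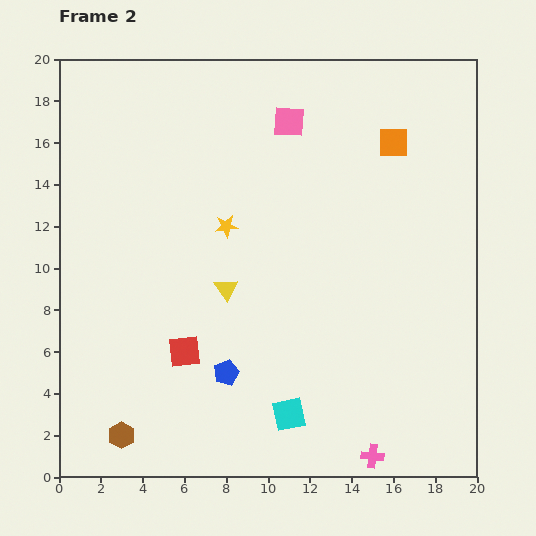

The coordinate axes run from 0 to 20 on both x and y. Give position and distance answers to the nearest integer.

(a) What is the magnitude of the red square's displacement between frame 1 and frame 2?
5

The red square moved from (2, 9) to (6, 6), a distance of √(4² + 3²) ≈ 5.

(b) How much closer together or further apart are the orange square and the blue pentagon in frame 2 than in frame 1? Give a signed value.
+3

Distance in frame 1: 11. Distance in frame 2: 14.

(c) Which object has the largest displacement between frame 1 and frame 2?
the cyan square

(moved 8; next 5)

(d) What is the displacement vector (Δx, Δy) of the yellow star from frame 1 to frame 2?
(-1, -4)

The yellow star was at (9, 16) in frame 1 and (8, 12) in frame 2.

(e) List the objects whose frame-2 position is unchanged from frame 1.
the orange square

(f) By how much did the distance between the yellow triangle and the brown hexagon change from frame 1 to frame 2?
+2

Distance in frame 1: 7. Distance in frame 2: 9.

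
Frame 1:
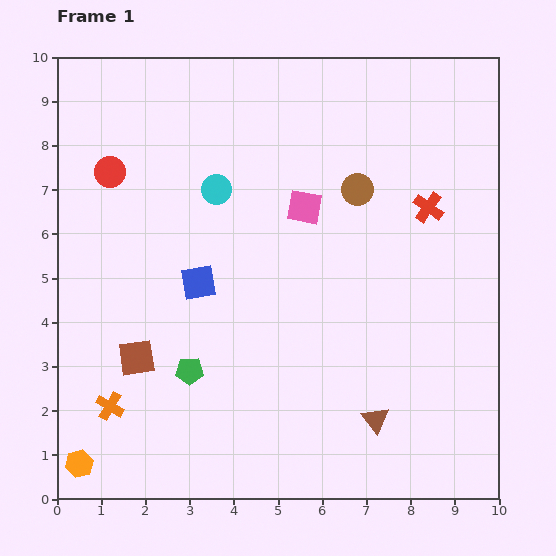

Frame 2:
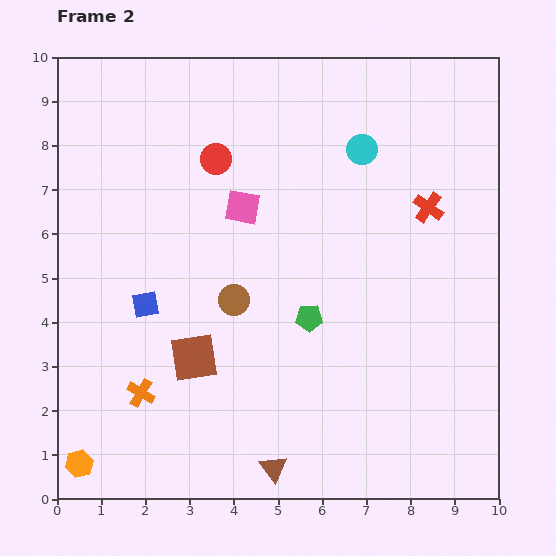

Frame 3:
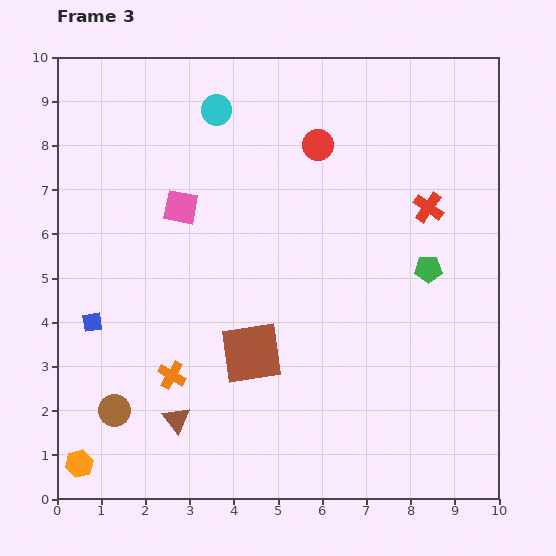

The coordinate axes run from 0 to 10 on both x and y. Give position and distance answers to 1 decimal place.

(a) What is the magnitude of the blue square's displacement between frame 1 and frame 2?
1.3

The blue square moved from (3.2, 4.9) to (2.0, 4.4), a distance of √(1.2² + 0.5²) ≈ 1.3.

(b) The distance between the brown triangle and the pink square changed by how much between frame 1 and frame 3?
-0.3

Distance in frame 1: 5.1. Distance in frame 3: 4.8.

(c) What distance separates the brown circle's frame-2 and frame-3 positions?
3.7

The brown circle moved from (4.0, 4.5) to (1.3, 2.0), a distance of √(2.7² + 2.5²) ≈ 3.7.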